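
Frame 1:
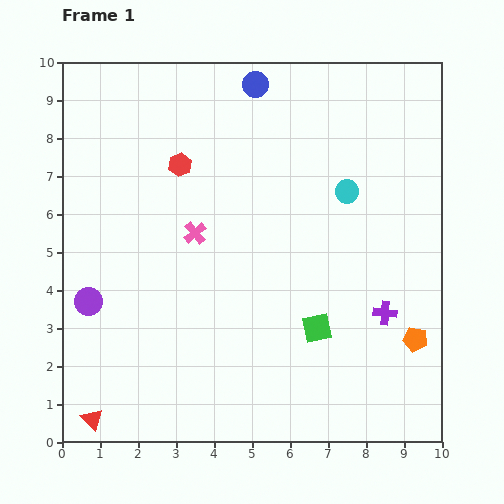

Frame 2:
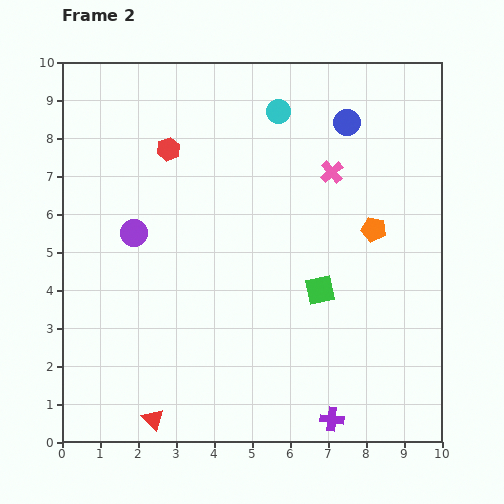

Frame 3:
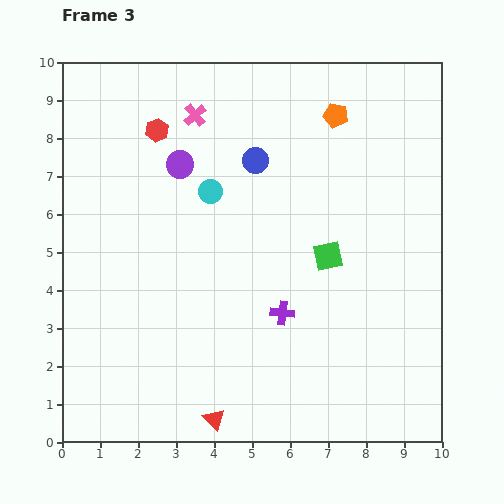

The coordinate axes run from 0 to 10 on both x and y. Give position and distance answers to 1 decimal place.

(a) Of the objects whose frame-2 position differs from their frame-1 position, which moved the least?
the red hexagon

(moved 0.5)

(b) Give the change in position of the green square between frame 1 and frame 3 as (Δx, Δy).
(0.3, 1.9)

The green square was at (6.7, 3.0) in frame 1 and (7.0, 4.9) in frame 3.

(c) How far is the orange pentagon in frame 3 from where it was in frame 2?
3.2

The orange pentagon moved from (8.2, 5.6) to (7.2, 8.6), a distance of √(1.0² + 3.0²) ≈ 3.2.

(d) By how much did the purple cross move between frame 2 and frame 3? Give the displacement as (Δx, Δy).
(-1.3, 2.8)

The purple cross was at (7.1, 0.6) in frame 2 and (5.8, 3.4) in frame 3.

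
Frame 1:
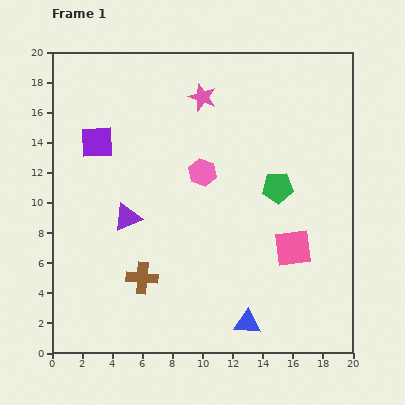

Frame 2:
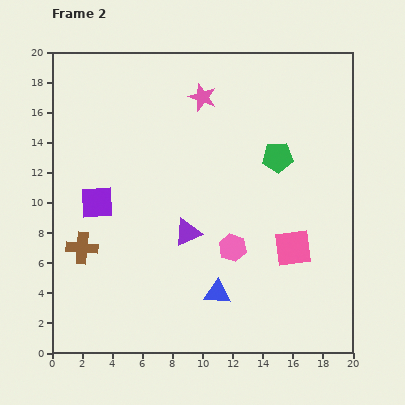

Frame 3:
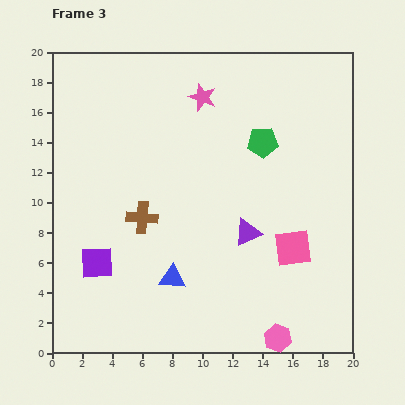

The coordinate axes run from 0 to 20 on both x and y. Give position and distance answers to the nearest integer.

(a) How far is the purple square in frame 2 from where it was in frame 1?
4

The purple square moved from (3, 14) to (3, 10), a distance of √(0² + 4²) ≈ 4.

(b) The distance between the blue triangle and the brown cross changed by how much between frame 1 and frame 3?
-4

Distance in frame 1: 8. Distance in frame 3: 4.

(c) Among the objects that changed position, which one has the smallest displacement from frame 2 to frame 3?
the green pentagon

(moved 1)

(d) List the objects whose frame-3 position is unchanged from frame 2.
the pink star, the pink square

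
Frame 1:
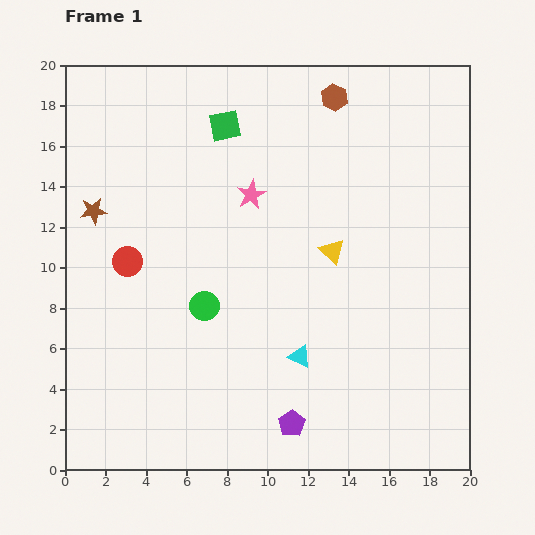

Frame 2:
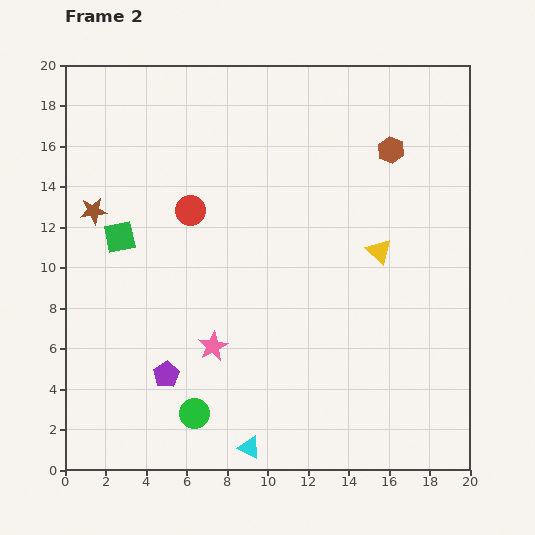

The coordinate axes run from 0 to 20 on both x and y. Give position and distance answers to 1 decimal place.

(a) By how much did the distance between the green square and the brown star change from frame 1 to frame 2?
-5.9

Distance in frame 1: 7.7. Distance in frame 2: 1.8.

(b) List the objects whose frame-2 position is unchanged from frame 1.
the brown star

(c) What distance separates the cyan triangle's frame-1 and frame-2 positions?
5.1

The cyan triangle moved from (11.6, 5.6) to (9.1, 1.1), a distance of √(2.5² + 4.5²) ≈ 5.1.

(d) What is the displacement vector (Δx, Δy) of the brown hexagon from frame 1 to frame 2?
(2.8, -2.6)

The brown hexagon was at (13.3, 18.4) in frame 1 and (16.1, 15.8) in frame 2.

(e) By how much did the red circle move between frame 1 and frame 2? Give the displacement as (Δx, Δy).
(3.1, 2.5)

The red circle was at (3.1, 10.3) in frame 1 and (6.2, 12.8) in frame 2.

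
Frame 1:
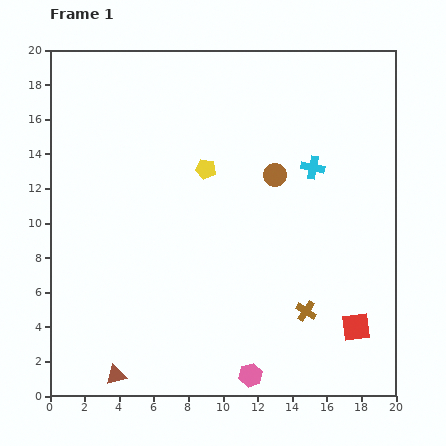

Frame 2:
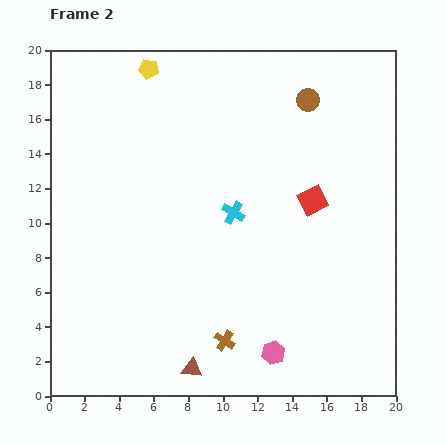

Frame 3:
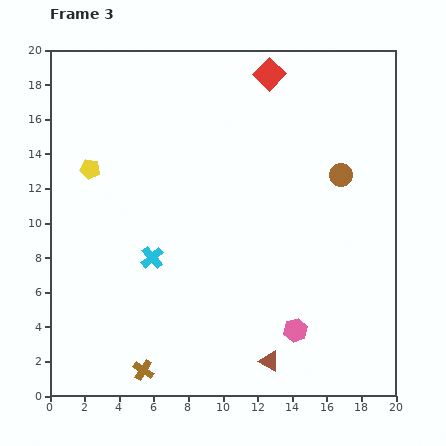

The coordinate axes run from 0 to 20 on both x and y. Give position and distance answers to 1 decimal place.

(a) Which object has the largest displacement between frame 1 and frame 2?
the red square

(moved 7.7; next 6.7)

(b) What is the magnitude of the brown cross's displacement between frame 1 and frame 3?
10.0

The brown cross moved from (14.8, 4.9) to (5.4, 1.5), a distance of √(9.4² + 3.4²) ≈ 10.0.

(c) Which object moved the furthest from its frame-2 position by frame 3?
the red square

(moved 7.7; next 6.7)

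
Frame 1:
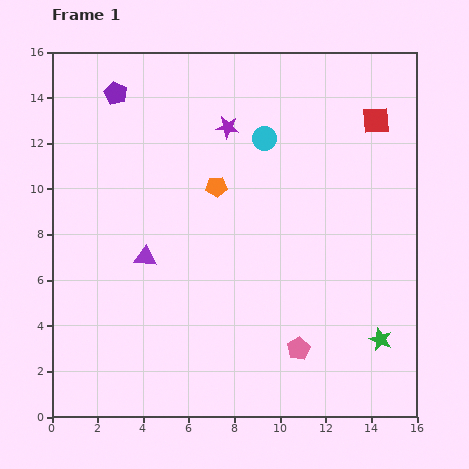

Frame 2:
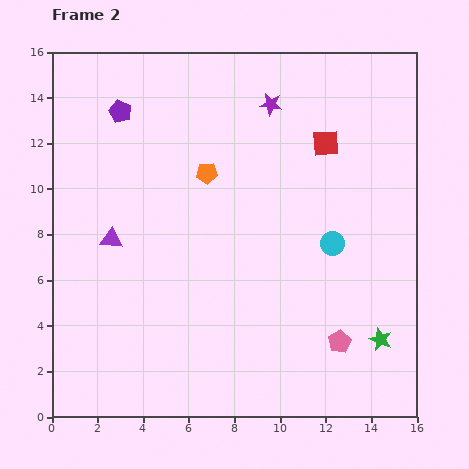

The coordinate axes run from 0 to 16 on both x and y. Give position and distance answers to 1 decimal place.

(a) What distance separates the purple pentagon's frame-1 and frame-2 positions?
0.8

The purple pentagon moved from (2.8, 14.2) to (3.0, 13.4), a distance of √(0.2² + 0.8²) ≈ 0.8.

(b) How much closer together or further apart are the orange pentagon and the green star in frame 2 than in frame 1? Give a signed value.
+0.7

Distance in frame 1: 9.8. Distance in frame 2: 10.5.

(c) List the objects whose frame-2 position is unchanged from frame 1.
the green star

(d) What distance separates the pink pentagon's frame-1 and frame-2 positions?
1.8

The pink pentagon moved from (10.8, 3.0) to (12.6, 3.3), a distance of √(1.8² + 0.3²) ≈ 1.8.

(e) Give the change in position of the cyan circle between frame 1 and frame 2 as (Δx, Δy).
(3.0, -4.6)

The cyan circle was at (9.3, 12.2) in frame 1 and (12.3, 7.6) in frame 2.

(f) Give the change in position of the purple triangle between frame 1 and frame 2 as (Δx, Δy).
(-1.5, 0.8)

The purple triangle was at (4.1, 7.0) in frame 1 and (2.6, 7.8) in frame 2.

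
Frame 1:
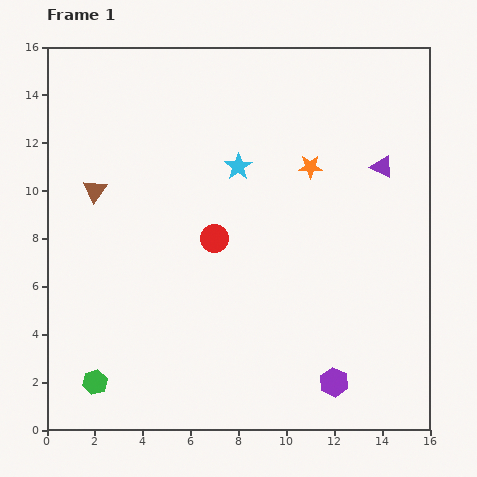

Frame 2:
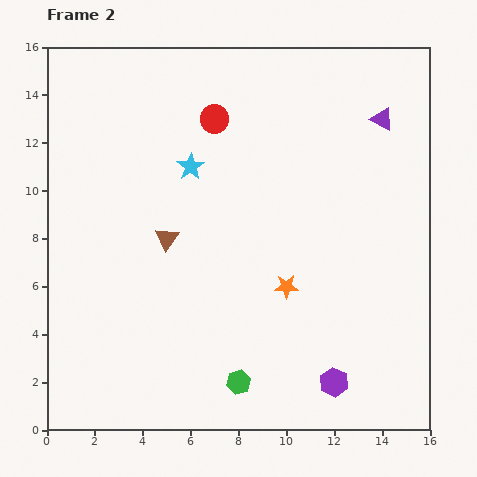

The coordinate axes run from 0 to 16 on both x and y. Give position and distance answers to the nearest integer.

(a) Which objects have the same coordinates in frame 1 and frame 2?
the purple hexagon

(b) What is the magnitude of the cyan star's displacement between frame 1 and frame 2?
2

The cyan star moved from (8, 11) to (6, 11), a distance of √(2² + 0²) ≈ 2.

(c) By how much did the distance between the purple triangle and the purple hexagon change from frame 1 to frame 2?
+2

Distance in frame 1: 9. Distance in frame 2: 11.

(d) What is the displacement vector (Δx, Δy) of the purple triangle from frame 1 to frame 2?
(0, 2)

The purple triangle was at (14, 11) in frame 1 and (14, 13) in frame 2.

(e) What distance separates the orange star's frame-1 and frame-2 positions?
5

The orange star moved from (11, 11) to (10, 6), a distance of √(1² + 5²) ≈ 5.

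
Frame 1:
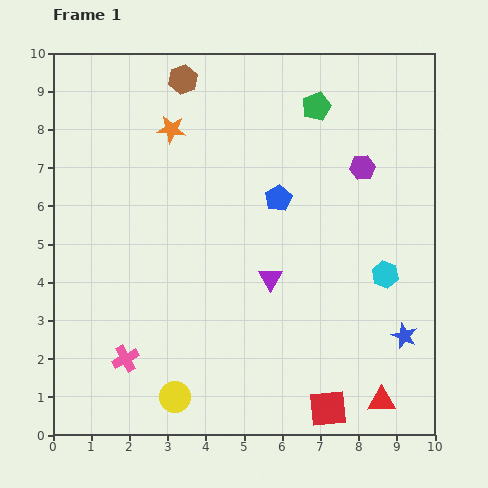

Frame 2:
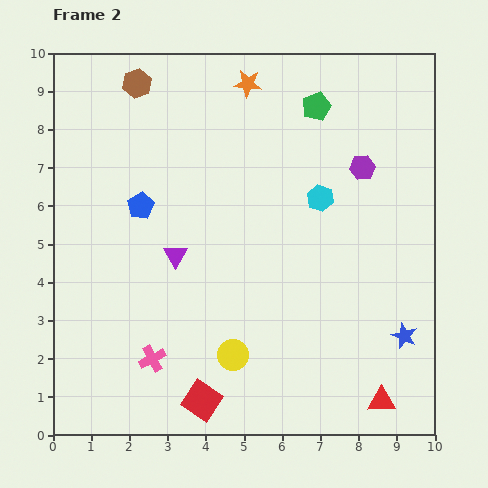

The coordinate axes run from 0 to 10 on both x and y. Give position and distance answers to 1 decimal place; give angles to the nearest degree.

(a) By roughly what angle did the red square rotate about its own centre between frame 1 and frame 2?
39° clockwise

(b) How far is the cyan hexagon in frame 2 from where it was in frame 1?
2.6

The cyan hexagon moved from (8.7, 4.2) to (7.0, 6.2), a distance of √(1.7² + 2.0²) ≈ 2.6.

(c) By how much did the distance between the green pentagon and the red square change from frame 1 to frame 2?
+0.4

Distance in frame 1: 7.9. Distance in frame 2: 8.3.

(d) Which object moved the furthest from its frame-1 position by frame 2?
the blue pentagon

(moved 3.6; next 3.3)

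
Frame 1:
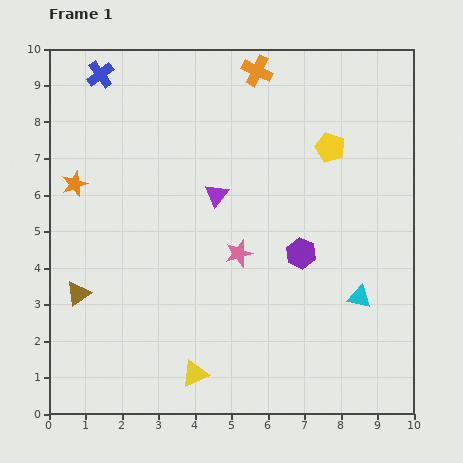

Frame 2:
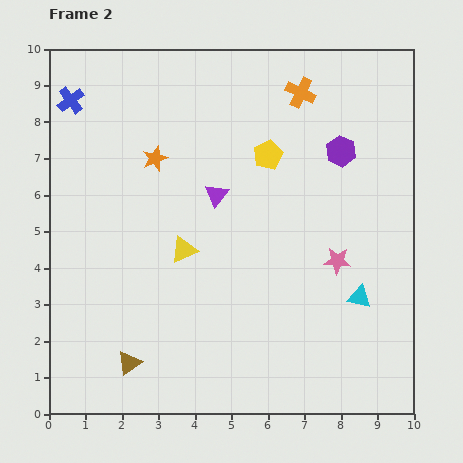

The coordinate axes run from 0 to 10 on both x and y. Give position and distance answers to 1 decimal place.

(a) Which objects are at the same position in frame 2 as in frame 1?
the purple triangle, the cyan triangle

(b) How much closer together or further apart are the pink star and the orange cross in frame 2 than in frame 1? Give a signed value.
-0.3

Distance in frame 1: 5.0. Distance in frame 2: 4.7.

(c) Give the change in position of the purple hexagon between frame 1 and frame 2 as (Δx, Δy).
(1.1, 2.8)

The purple hexagon was at (6.9, 4.4) in frame 1 and (8.0, 7.2) in frame 2.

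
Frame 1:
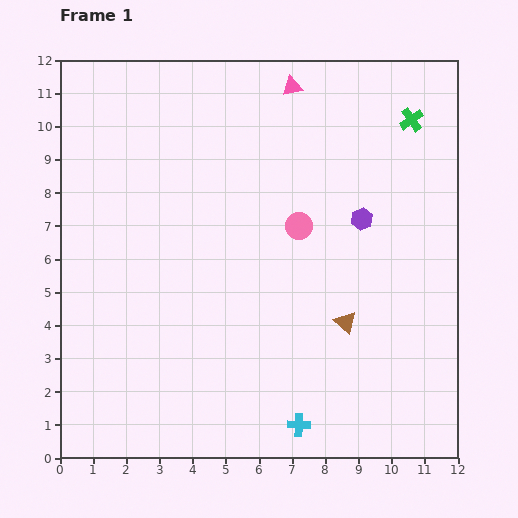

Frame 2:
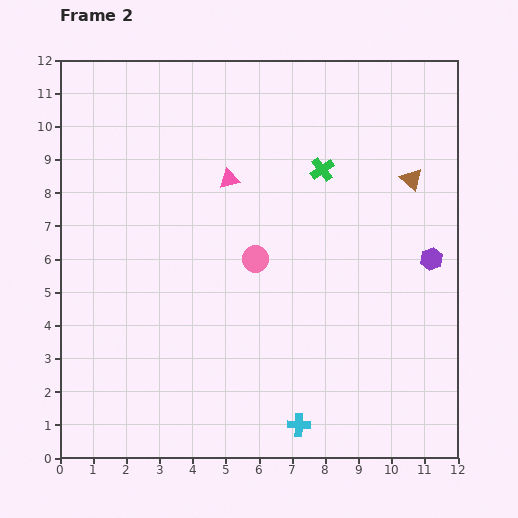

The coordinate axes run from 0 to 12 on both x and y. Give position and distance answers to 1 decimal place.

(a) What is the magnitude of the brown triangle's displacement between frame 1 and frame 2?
4.7

The brown triangle moved from (8.6, 4.1) to (10.6, 8.4), a distance of √(2.0² + 4.3²) ≈ 4.7.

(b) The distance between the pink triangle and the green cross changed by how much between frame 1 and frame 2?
-0.9

Distance in frame 1: 3.7. Distance in frame 2: 2.8.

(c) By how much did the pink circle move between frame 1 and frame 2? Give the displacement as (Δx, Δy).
(-1.3, -1.0)

The pink circle was at (7.2, 7.0) in frame 1 and (5.9, 6.0) in frame 2.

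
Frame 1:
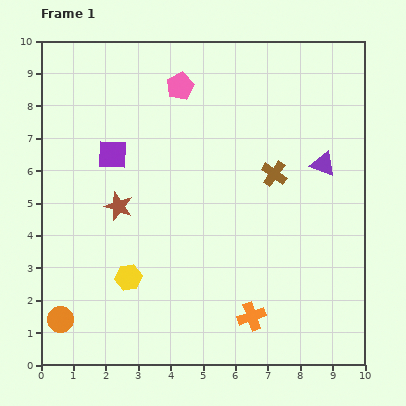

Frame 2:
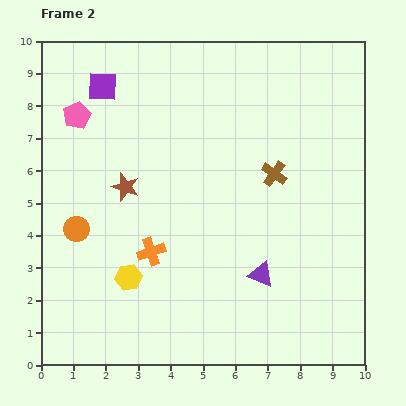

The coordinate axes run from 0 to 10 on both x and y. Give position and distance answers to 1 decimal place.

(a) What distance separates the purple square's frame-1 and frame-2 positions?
2.1

The purple square moved from (2.2, 6.5) to (1.9, 8.6), a distance of √(0.3² + 2.1²) ≈ 2.1.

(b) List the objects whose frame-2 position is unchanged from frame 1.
the yellow hexagon, the brown cross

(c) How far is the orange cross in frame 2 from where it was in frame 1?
3.7

The orange cross moved from (6.5, 1.5) to (3.4, 3.5), a distance of √(3.1² + 2.0²) ≈ 3.7.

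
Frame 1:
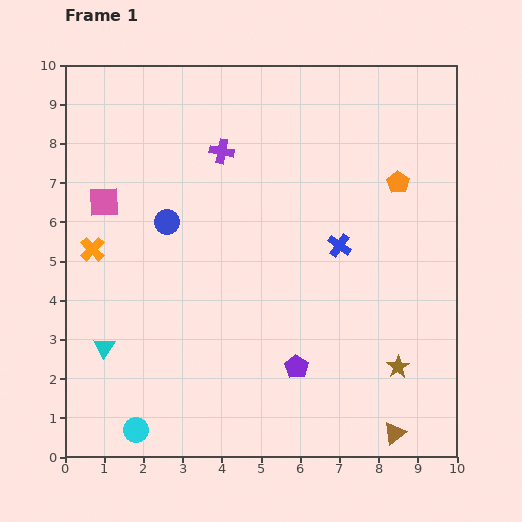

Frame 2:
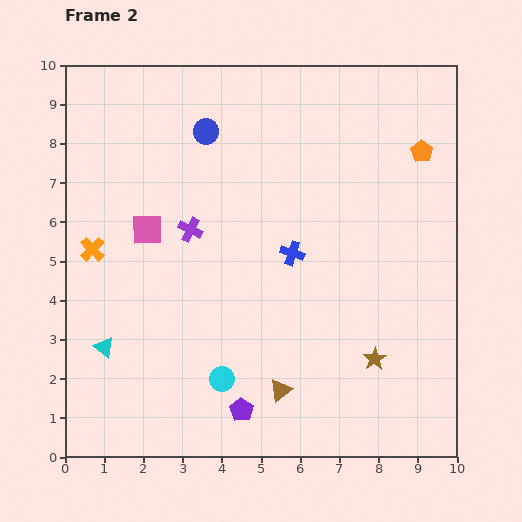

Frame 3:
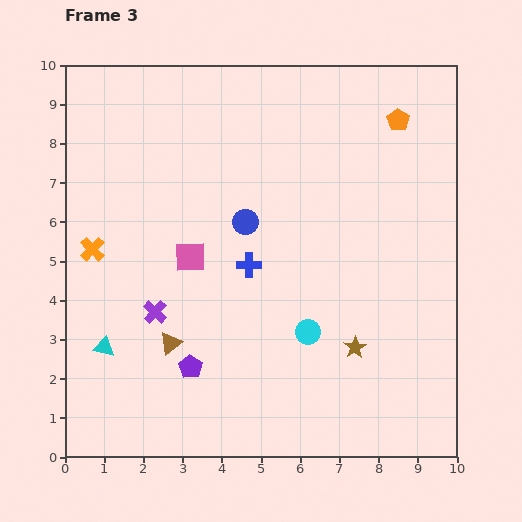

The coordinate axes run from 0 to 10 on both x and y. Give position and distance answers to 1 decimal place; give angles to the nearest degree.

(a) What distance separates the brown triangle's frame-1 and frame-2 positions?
3.1

The brown triangle moved from (8.4, 0.6) to (5.5, 1.7), a distance of √(2.9² + 1.1²) ≈ 3.1.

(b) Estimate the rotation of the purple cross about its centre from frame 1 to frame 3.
32° clockwise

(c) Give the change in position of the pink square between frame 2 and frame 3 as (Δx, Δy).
(1.1, -0.7)

The pink square was at (2.1, 5.8) in frame 2 and (3.2, 5.1) in frame 3.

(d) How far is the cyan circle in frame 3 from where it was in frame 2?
2.5

The cyan circle moved from (4.0, 2.0) to (6.2, 3.2), a distance of √(2.2² + 1.2²) ≈ 2.5.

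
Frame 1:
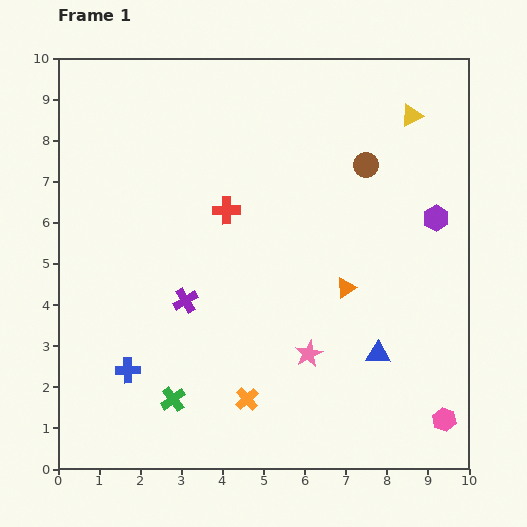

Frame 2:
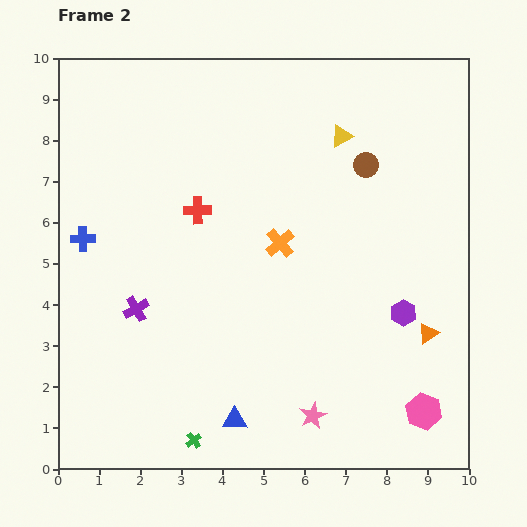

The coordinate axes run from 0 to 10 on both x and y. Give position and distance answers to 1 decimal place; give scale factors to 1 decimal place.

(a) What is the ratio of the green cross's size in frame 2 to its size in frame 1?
0.6×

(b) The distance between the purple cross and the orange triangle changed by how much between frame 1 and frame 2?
+3.2

Distance in frame 1: 3.9. Distance in frame 2: 7.1.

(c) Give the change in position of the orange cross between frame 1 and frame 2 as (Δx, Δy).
(0.8, 3.8)

The orange cross was at (4.6, 1.7) in frame 1 and (5.4, 5.5) in frame 2.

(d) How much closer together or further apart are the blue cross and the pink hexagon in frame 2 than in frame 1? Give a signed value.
+1.5

Distance in frame 1: 7.8. Distance in frame 2: 9.3.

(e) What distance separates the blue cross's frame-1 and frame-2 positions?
3.4

The blue cross moved from (1.7, 2.4) to (0.6, 5.6), a distance of √(1.1² + 3.2²) ≈ 3.4.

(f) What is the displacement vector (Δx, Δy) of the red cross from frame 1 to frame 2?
(-0.7, 0.0)

The red cross was at (4.1, 6.3) in frame 1 and (3.4, 6.3) in frame 2.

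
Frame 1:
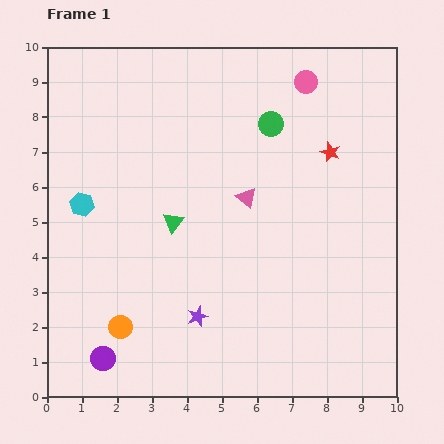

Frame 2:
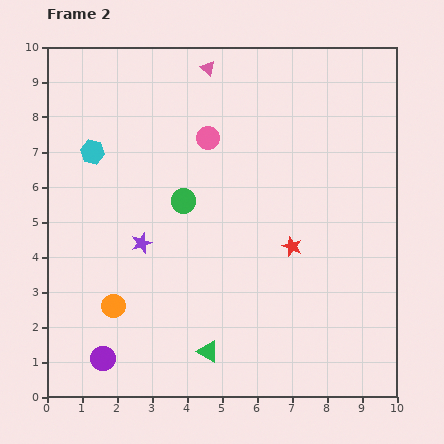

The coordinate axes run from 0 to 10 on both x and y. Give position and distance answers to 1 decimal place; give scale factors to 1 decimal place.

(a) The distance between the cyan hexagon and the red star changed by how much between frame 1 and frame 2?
-1.0

Distance in frame 1: 7.3. Distance in frame 2: 6.3.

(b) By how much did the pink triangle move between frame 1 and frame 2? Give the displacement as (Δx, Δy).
(-1.1, 3.7)

The pink triangle was at (5.7, 5.7) in frame 1 and (4.6, 9.4) in frame 2.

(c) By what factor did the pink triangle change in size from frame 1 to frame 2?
0.7×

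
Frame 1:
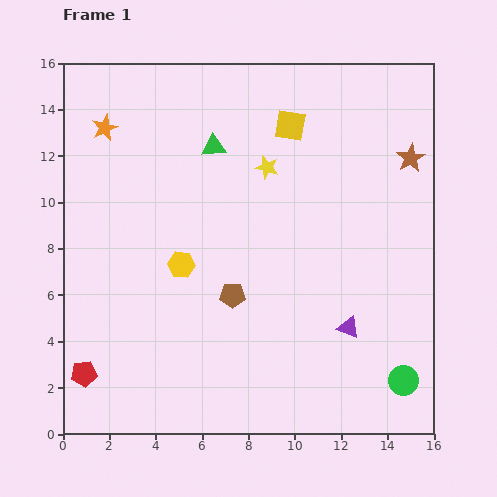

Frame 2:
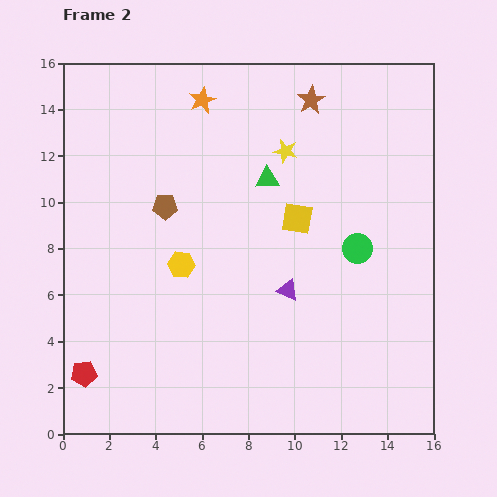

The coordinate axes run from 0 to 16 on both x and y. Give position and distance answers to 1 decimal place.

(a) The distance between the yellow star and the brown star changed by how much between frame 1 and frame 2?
-3.7

Distance in frame 1: 6.2. Distance in frame 2: 2.5.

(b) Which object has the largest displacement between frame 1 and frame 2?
the green circle

(moved 6.0; next 5.0)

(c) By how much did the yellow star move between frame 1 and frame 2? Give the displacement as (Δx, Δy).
(0.8, 0.7)

The yellow star was at (8.8, 11.5) in frame 1 and (9.6, 12.2) in frame 2.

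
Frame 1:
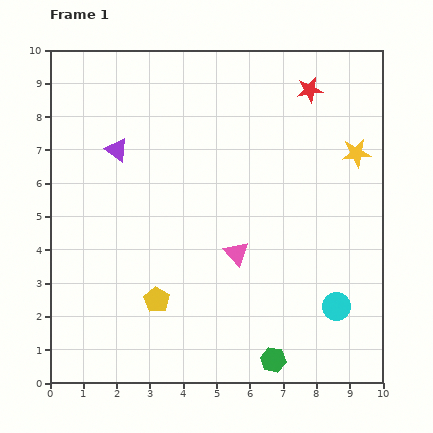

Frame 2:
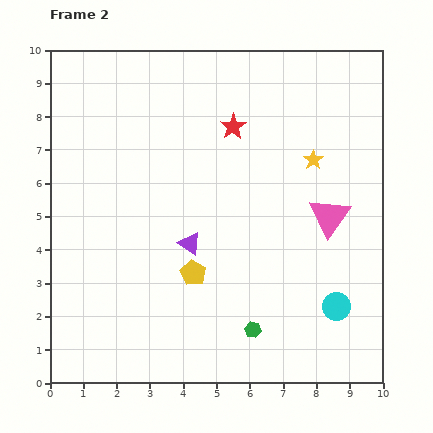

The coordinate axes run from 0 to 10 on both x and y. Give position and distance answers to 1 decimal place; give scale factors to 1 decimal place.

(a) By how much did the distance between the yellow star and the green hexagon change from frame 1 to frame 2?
-1.3

Distance in frame 1: 6.7. Distance in frame 2: 5.4.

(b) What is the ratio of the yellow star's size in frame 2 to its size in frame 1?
0.7×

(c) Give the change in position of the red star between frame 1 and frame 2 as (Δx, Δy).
(-2.3, -1.1)

The red star was at (7.8, 8.8) in frame 1 and (5.5, 7.7) in frame 2.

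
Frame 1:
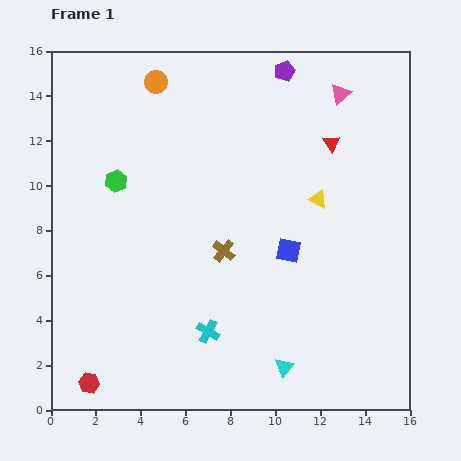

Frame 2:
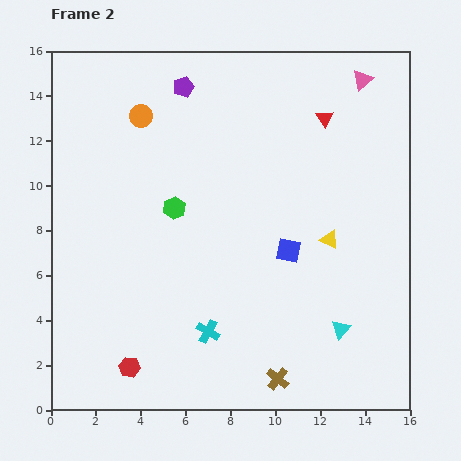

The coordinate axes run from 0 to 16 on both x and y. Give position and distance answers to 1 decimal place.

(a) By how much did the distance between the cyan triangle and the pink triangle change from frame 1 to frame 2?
-1.4

Distance in frame 1: 12.5. Distance in frame 2: 11.1.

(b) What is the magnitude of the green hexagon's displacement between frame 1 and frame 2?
2.9

The green hexagon moved from (2.9, 10.2) to (5.5, 9.0), a distance of √(2.6² + 1.2²) ≈ 2.9.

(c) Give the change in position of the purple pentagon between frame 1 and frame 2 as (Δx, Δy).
(-4.5, -0.7)

The purple pentagon was at (10.4, 15.1) in frame 1 and (5.9, 14.4) in frame 2.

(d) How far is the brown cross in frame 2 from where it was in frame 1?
6.2

The brown cross moved from (7.7, 7.1) to (10.1, 1.4), a distance of √(2.4² + 5.7²) ≈ 6.2.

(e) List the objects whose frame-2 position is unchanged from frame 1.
the blue square, the cyan cross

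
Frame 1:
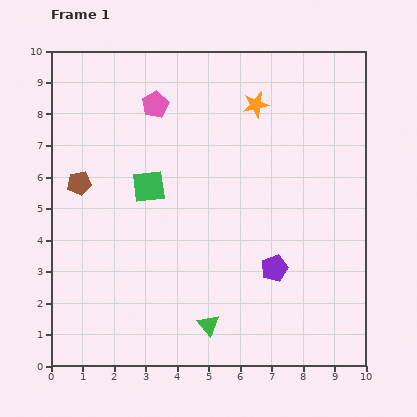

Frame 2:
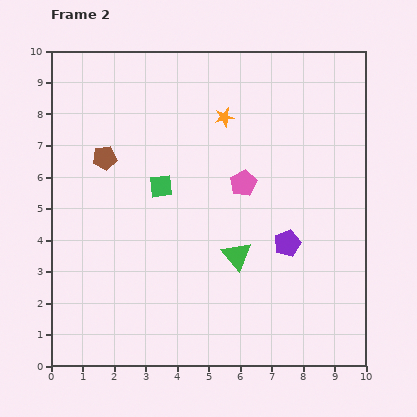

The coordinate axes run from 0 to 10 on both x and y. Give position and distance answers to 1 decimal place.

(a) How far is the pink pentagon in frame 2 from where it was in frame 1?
3.8

The pink pentagon moved from (3.3, 8.3) to (6.1, 5.8), a distance of √(2.8² + 2.5²) ≈ 3.8.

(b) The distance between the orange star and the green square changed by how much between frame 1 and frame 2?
-1.3

Distance in frame 1: 4.3. Distance in frame 2: 3.0.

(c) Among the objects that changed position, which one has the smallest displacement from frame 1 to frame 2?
the green square

(moved 0.4)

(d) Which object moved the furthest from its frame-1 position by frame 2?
the pink pentagon

(moved 3.8; next 2.4)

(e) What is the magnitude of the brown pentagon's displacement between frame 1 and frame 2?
1.1

The brown pentagon moved from (0.9, 5.8) to (1.7, 6.6), a distance of √(0.8² + 0.8²) ≈ 1.1.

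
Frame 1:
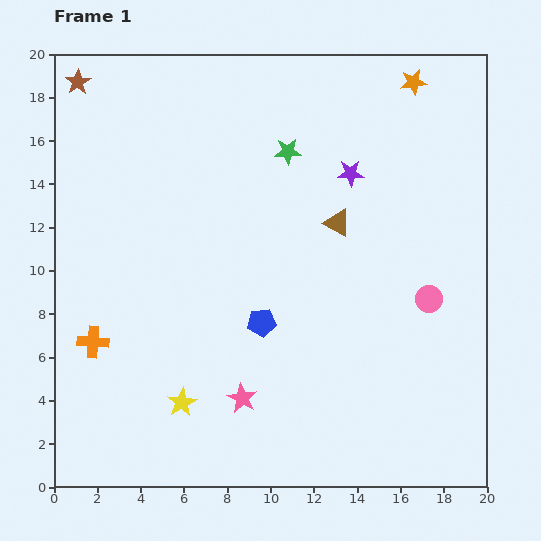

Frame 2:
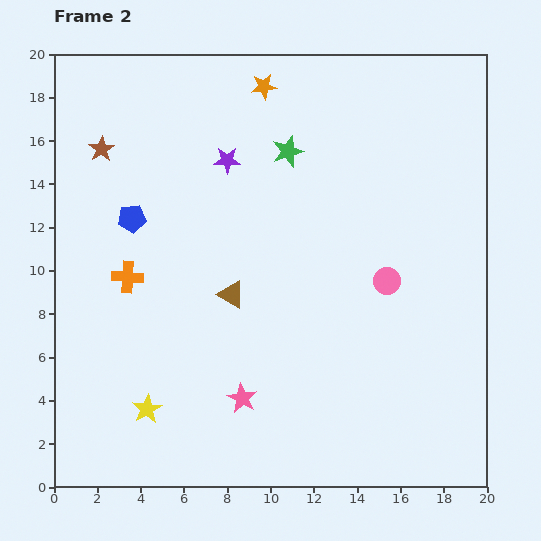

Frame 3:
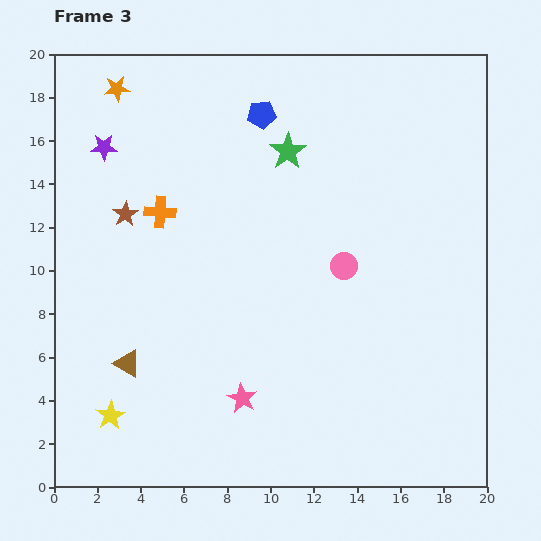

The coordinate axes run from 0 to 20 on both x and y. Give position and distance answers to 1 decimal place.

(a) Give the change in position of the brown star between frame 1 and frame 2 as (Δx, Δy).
(1.1, -3.1)

The brown star was at (1.1, 18.7) in frame 1 and (2.2, 15.6) in frame 2.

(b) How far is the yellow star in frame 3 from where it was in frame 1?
3.4

The yellow star moved from (5.9, 3.9) to (2.6, 3.3), a distance of √(3.3² + 0.6²) ≈ 3.4.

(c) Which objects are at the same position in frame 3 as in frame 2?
the green star, the pink star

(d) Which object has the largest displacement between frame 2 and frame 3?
the blue pentagon

(moved 7.7; next 6.8)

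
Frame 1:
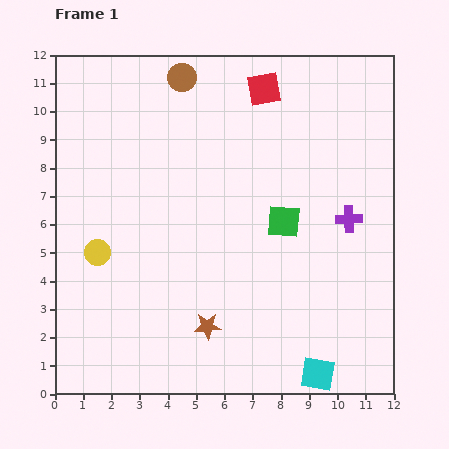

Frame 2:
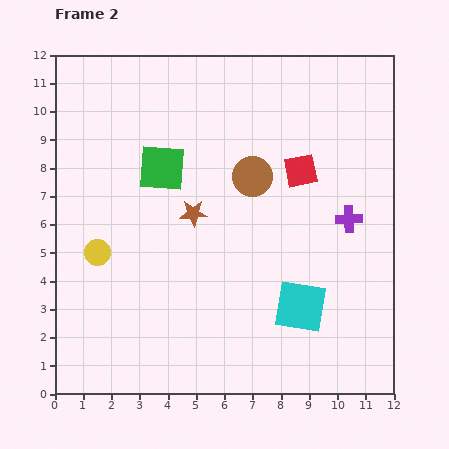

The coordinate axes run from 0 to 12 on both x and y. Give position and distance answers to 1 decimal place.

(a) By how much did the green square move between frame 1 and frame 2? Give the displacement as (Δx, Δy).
(-4.3, 1.9)

The green square was at (8.1, 6.1) in frame 1 and (3.8, 8.0) in frame 2.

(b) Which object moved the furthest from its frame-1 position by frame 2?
the green square

(moved 4.7; next 4.3)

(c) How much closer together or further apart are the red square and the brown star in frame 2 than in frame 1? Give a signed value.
-4.5

Distance in frame 1: 8.6. Distance in frame 2: 4.1.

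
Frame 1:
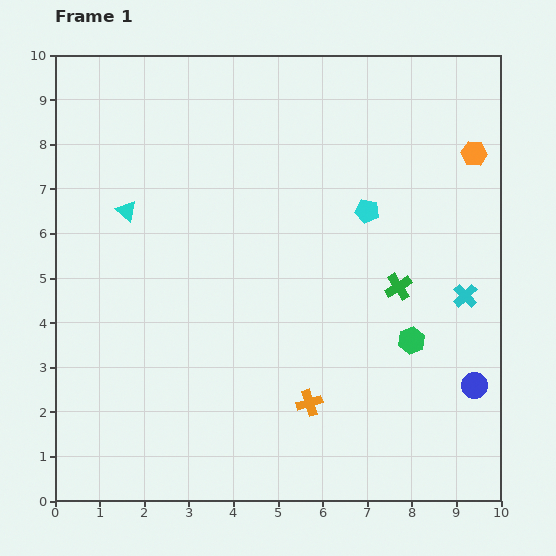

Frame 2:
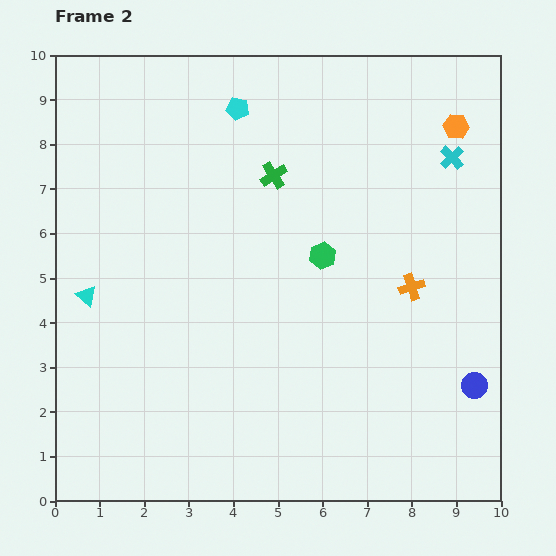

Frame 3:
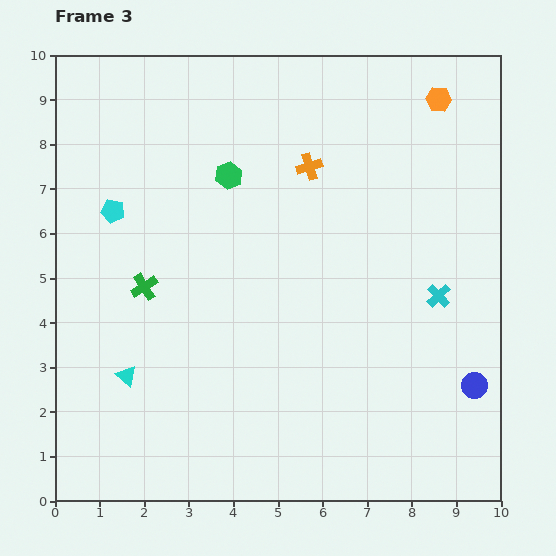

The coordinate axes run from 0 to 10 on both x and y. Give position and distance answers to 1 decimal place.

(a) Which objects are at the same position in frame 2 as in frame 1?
the blue circle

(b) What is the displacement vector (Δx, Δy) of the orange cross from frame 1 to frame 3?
(0.0, 5.3)

The orange cross was at (5.7, 2.2) in frame 1 and (5.7, 7.5) in frame 3.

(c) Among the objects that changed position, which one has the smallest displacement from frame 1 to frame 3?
the cyan cross

(moved 0.6)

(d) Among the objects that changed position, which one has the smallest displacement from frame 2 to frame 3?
the orange hexagon

(moved 0.7)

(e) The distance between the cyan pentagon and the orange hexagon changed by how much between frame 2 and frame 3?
+2.8

Distance in frame 2: 4.9. Distance in frame 3: 7.7.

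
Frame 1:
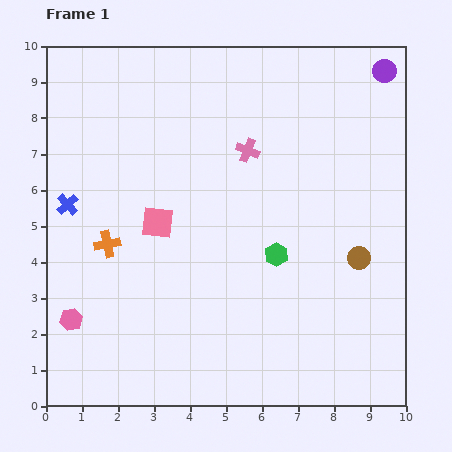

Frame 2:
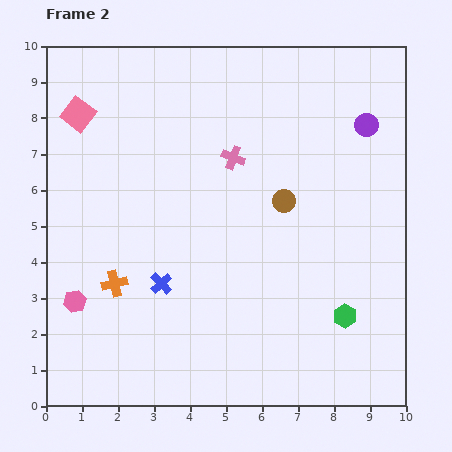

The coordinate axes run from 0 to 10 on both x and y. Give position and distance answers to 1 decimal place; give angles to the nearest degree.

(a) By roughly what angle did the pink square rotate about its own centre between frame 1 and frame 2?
32° clockwise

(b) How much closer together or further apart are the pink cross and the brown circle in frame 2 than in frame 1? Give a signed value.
-2.5

Distance in frame 1: 4.3. Distance in frame 2: 1.8.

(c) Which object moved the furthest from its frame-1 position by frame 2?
the pink square

(moved 3.7; next 3.4)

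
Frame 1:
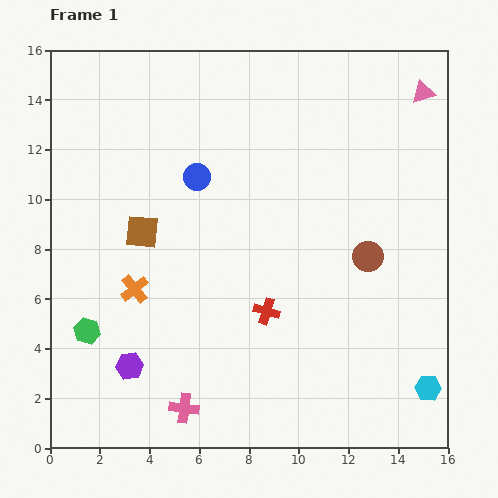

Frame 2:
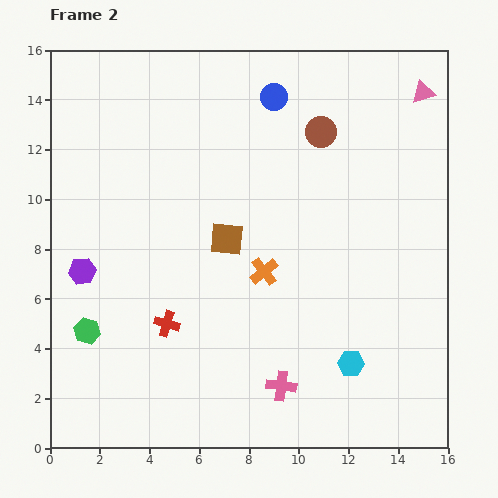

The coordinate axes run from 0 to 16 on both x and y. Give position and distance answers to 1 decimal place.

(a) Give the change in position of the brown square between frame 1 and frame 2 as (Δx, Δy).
(3.4, -0.3)

The brown square was at (3.7, 8.7) in frame 1 and (7.1, 8.4) in frame 2.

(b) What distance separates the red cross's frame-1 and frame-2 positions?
4.0

The red cross moved from (8.7, 5.5) to (4.7, 5.0), a distance of √(4.0² + 0.5²) ≈ 4.0.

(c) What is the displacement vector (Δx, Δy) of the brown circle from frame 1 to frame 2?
(-1.9, 5.0)

The brown circle was at (12.8, 7.7) in frame 1 and (10.9, 12.7) in frame 2.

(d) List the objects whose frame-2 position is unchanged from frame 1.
the green hexagon, the pink triangle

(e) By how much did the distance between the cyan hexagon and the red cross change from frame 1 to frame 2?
+0.4

Distance in frame 1: 7.2. Distance in frame 2: 7.6.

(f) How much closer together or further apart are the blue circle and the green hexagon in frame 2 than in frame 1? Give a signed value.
+4.4

Distance in frame 1: 7.6. Distance in frame 2: 12.0.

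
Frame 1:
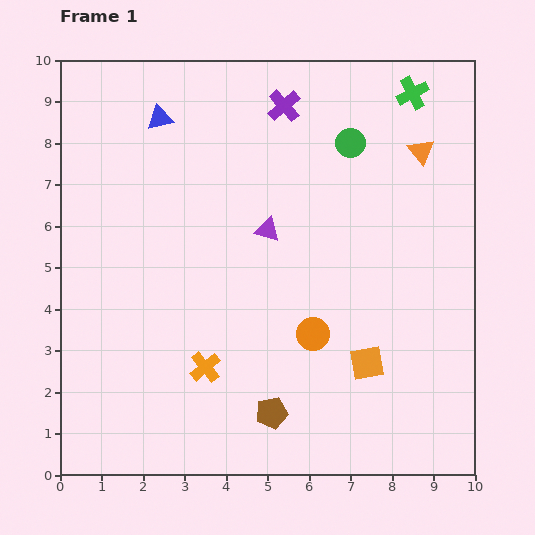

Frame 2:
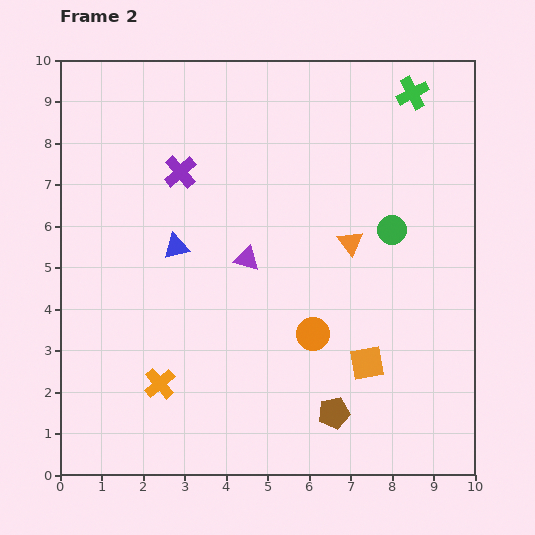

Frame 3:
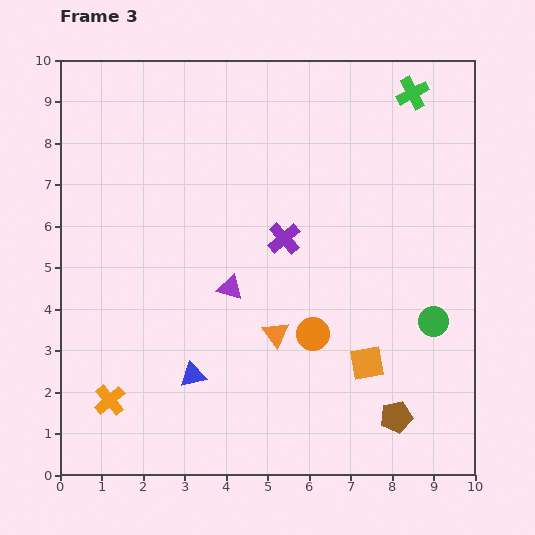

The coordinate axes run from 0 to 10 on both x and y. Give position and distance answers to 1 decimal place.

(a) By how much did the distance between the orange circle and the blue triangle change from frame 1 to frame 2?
-2.5

Distance in frame 1: 6.4. Distance in frame 2: 3.9.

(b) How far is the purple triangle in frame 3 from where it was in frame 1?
1.7

The purple triangle moved from (5.0, 5.9) to (4.1, 4.5), a distance of √(0.9² + 1.4²) ≈ 1.7.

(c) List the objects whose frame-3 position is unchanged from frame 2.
the green cross, the orange circle, the orange square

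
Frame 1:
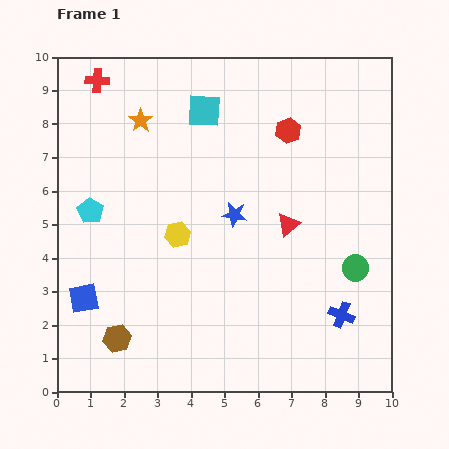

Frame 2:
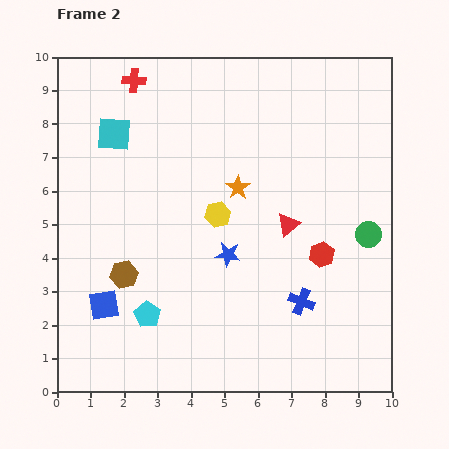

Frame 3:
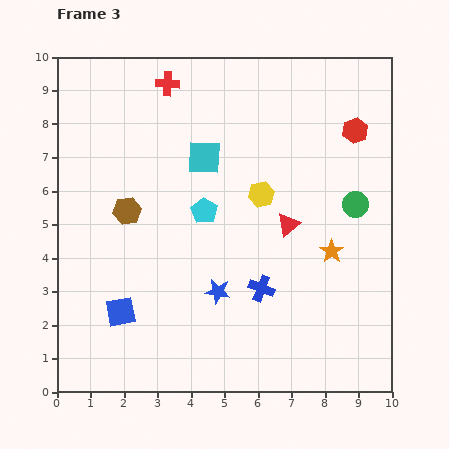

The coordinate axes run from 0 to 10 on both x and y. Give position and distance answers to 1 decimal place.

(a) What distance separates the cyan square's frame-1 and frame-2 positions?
2.8

The cyan square moved from (4.4, 8.4) to (1.7, 7.7), a distance of √(2.7² + 0.7²) ≈ 2.8.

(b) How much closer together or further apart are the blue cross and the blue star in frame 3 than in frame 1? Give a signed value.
-3.1

Distance in frame 1: 4.4. Distance in frame 3: 1.3.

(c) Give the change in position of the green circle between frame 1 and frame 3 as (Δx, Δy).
(0.0, 1.9)

The green circle was at (8.9, 3.7) in frame 1 and (8.9, 5.6) in frame 3.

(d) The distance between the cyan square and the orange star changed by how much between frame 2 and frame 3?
+0.7

Distance in frame 2: 4.0. Distance in frame 3: 4.7.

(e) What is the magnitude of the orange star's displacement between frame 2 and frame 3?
3.4

The orange star moved from (5.4, 6.1) to (8.2, 4.2), a distance of √(2.8² + 1.9²) ≈ 3.4.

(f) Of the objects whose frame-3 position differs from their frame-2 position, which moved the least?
the blue square

(moved 0.5)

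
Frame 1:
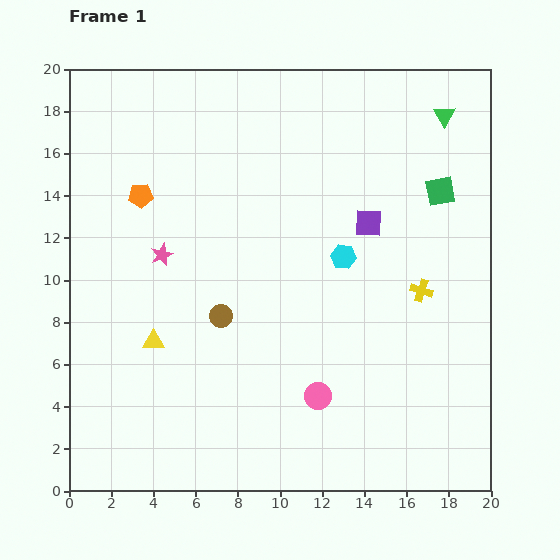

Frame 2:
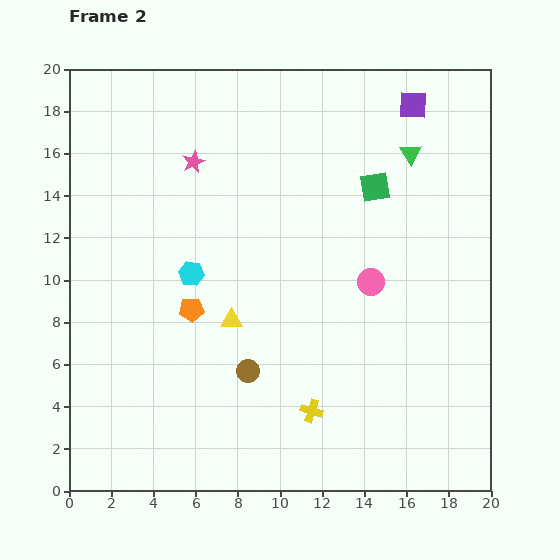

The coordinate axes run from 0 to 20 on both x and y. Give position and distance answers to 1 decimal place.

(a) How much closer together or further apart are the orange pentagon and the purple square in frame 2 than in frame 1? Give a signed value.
+3.4

Distance in frame 1: 10.9. Distance in frame 2: 14.3.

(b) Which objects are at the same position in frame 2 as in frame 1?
none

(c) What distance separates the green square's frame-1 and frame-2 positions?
3.1

The green square moved from (17.6, 14.2) to (14.5, 14.4), a distance of √(3.1² + 0.2²) ≈ 3.1.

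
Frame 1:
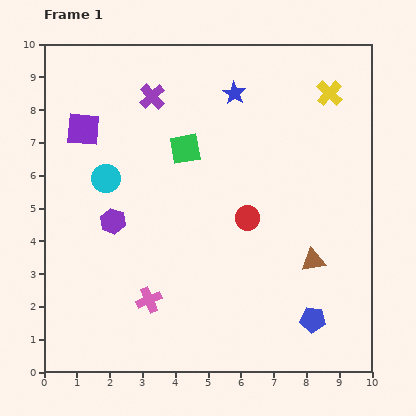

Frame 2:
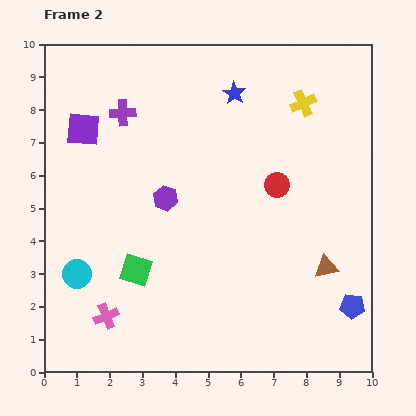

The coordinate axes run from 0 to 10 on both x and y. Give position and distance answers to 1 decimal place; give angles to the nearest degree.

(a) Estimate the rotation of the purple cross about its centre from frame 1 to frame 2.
39° clockwise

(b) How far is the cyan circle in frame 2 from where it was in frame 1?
3.0

The cyan circle moved from (1.9, 5.9) to (1.0, 3.0), a distance of √(0.9² + 2.9²) ≈ 3.0.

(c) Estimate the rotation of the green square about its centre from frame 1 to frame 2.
27° clockwise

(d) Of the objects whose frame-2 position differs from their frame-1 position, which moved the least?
the brown triangle

(moved 0.4)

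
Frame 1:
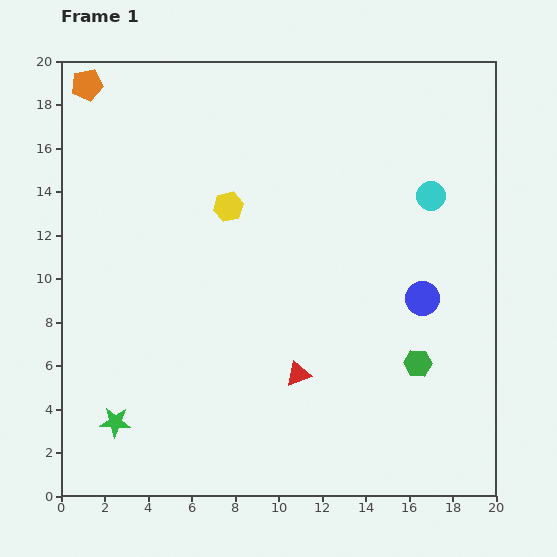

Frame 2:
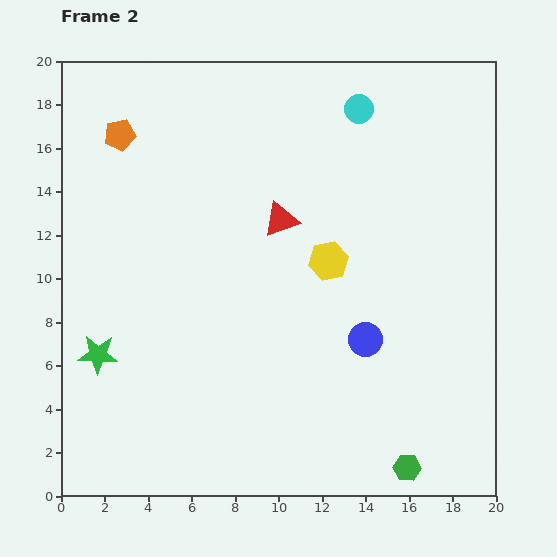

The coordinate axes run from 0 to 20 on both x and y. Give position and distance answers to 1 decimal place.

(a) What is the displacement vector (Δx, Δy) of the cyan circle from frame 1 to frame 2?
(-3.3, 4.0)

The cyan circle was at (17.0, 13.8) in frame 1 and (13.7, 17.8) in frame 2.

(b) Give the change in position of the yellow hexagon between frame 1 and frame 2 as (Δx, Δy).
(4.6, -2.5)

The yellow hexagon was at (7.7, 13.3) in frame 1 and (12.3, 10.8) in frame 2.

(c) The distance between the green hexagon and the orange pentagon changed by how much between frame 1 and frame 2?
+0.3

Distance in frame 1: 19.9. Distance in frame 2: 20.2.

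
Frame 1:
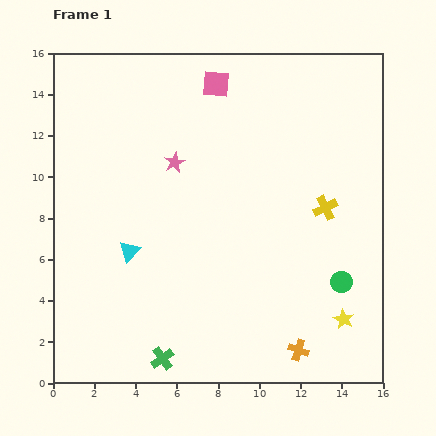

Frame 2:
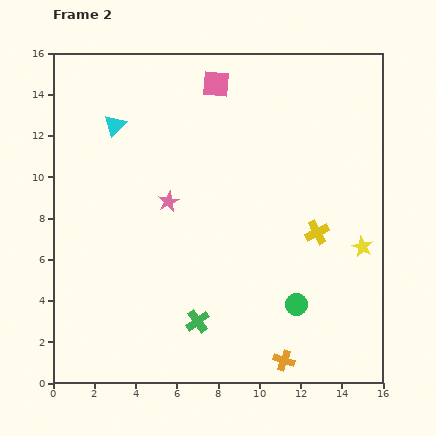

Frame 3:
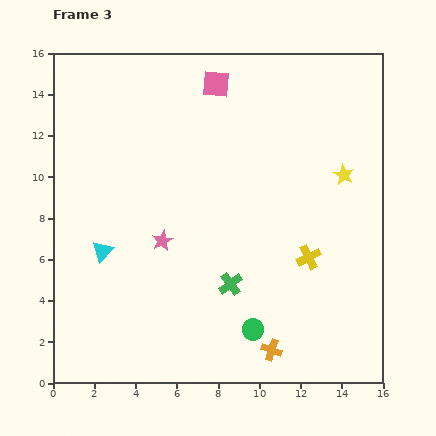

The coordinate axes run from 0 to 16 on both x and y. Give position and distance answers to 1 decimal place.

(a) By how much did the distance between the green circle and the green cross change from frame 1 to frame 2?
-4.6

Distance in frame 1: 9.5. Distance in frame 2: 4.9.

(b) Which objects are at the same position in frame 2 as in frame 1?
the pink square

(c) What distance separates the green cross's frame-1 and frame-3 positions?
4.9

The green cross moved from (5.3, 1.2) to (8.6, 4.8), a distance of √(3.3² + 3.6²) ≈ 4.9.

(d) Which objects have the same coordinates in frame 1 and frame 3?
the pink square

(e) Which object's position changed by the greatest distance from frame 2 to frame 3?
the cyan triangle

(moved 6.1; next 3.6)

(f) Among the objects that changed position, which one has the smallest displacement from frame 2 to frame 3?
the orange cross

(moved 0.8)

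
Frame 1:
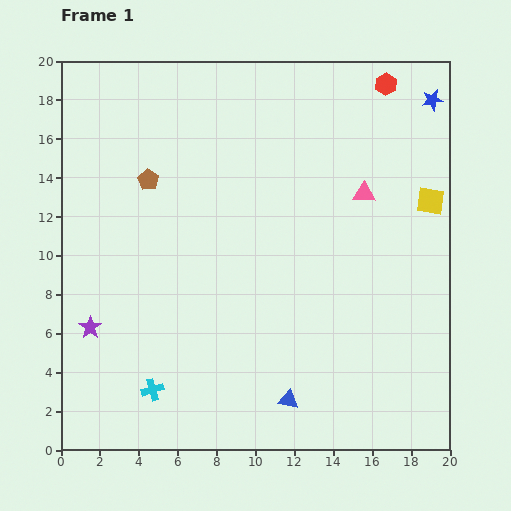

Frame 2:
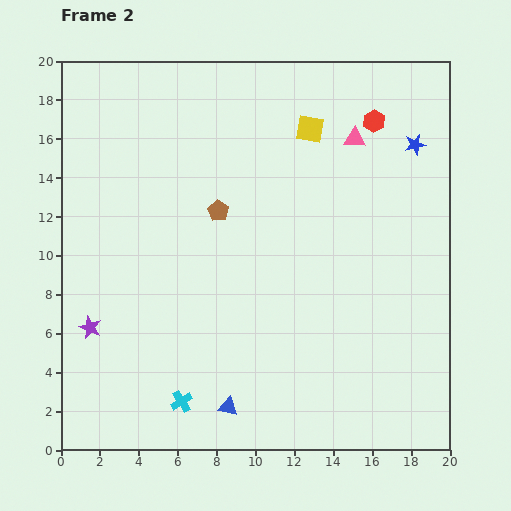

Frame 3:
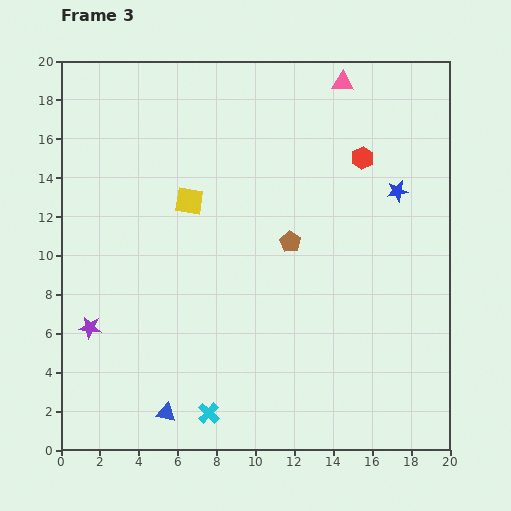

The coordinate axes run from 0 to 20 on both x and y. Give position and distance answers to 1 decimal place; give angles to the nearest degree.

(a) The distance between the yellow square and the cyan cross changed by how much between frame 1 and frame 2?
-1.8

Distance in frame 1: 17.3. Distance in frame 2: 15.5.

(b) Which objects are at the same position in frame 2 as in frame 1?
the purple star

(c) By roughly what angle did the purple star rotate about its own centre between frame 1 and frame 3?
30° counter-clockwise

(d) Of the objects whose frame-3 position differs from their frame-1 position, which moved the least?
the cyan cross

(moved 3.1)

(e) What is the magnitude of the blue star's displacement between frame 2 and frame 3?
2.6

The blue star moved from (18.2, 15.7) to (17.3, 13.3), a distance of √(0.9² + 2.4²) ≈ 2.6.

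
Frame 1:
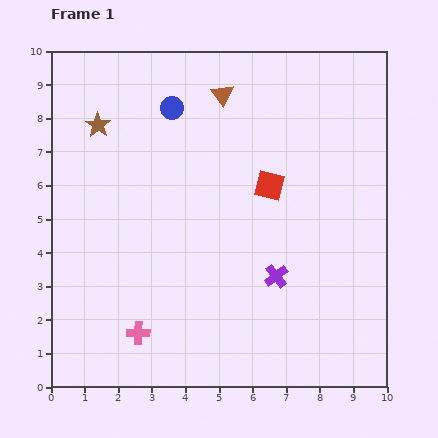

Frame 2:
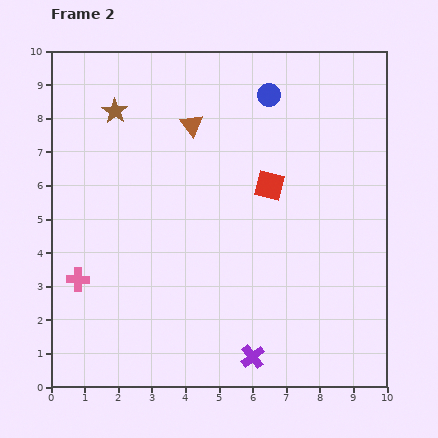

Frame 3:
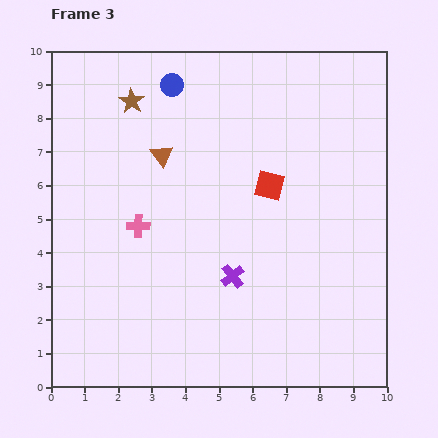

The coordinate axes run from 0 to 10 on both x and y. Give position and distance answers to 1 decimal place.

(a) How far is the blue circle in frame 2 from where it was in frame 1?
2.9

The blue circle moved from (3.6, 8.3) to (6.5, 8.7), a distance of √(2.9² + 0.4²) ≈ 2.9.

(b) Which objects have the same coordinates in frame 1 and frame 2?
the red square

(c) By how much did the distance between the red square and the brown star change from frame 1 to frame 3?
-0.6

Distance in frame 1: 5.4. Distance in frame 3: 4.8.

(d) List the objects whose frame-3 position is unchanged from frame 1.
the red square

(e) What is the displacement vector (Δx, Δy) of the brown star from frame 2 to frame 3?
(0.5, 0.3)

The brown star was at (1.9, 8.2) in frame 2 and (2.4, 8.5) in frame 3.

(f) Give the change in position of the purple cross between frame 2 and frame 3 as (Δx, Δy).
(-0.6, 2.4)

The purple cross was at (6.0, 0.9) in frame 2 and (5.4, 3.3) in frame 3.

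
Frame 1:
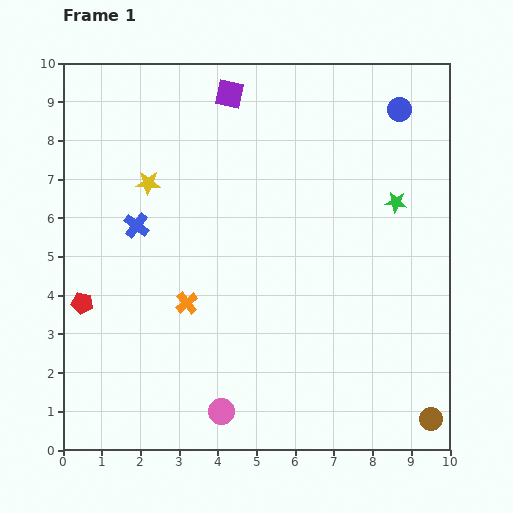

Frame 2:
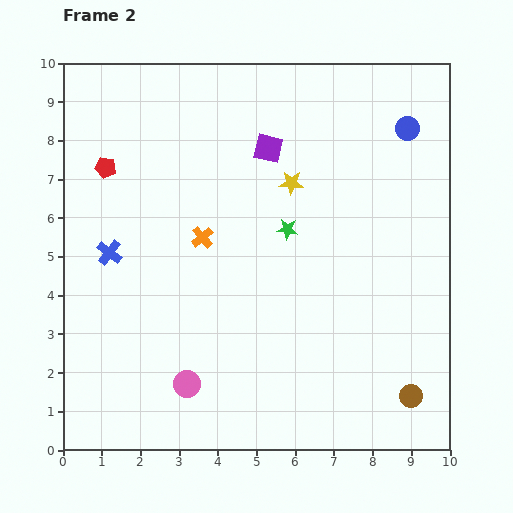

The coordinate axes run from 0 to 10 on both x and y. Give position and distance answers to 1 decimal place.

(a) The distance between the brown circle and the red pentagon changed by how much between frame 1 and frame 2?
+0.4

Distance in frame 1: 9.5. Distance in frame 2: 9.9.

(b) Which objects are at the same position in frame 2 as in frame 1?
none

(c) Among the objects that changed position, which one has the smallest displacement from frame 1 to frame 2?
the blue circle

(moved 0.5)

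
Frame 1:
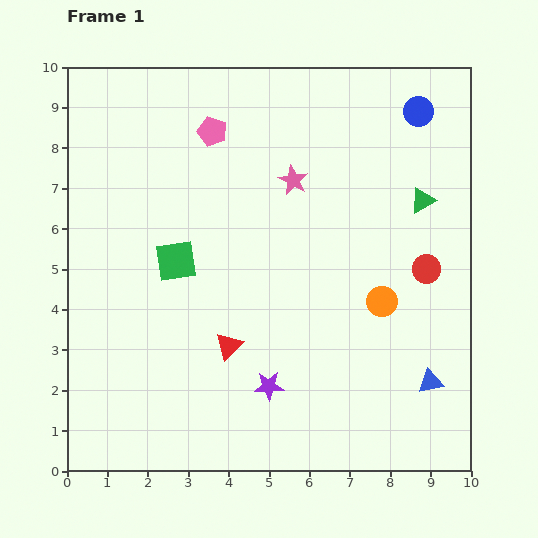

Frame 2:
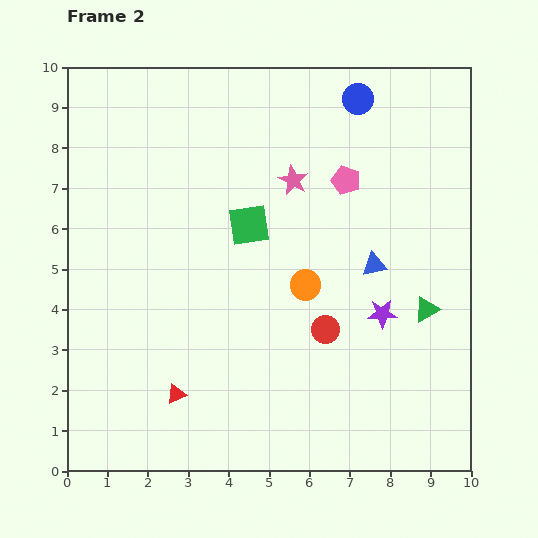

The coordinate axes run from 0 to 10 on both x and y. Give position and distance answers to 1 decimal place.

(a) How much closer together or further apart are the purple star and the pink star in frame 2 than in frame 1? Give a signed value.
-1.1

Distance in frame 1: 5.1. Distance in frame 2: 4.0.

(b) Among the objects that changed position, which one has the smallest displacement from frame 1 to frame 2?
the blue circle

(moved 1.5)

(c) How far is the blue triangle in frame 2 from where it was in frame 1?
3.2

The blue triangle moved from (9.0, 2.2) to (7.6, 5.1), a distance of √(1.4² + 2.9²) ≈ 3.2.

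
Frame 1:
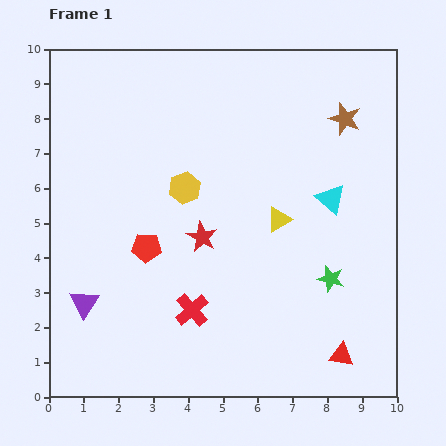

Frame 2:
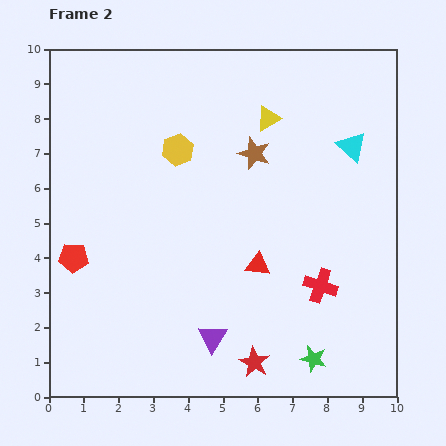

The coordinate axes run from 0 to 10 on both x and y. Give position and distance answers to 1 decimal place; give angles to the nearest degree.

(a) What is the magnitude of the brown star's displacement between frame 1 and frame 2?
2.8

The brown star moved from (8.5, 8.0) to (5.9, 7.0), a distance of √(2.6² + 1.0²) ≈ 2.8.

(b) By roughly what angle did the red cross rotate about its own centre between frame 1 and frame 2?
31° counter-clockwise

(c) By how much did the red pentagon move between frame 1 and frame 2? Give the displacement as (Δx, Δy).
(-2.1, -0.3)

The red pentagon was at (2.8, 4.3) in frame 1 and (0.7, 4.0) in frame 2.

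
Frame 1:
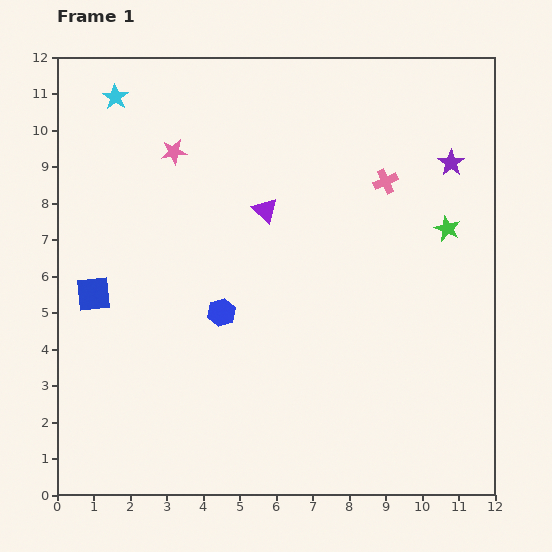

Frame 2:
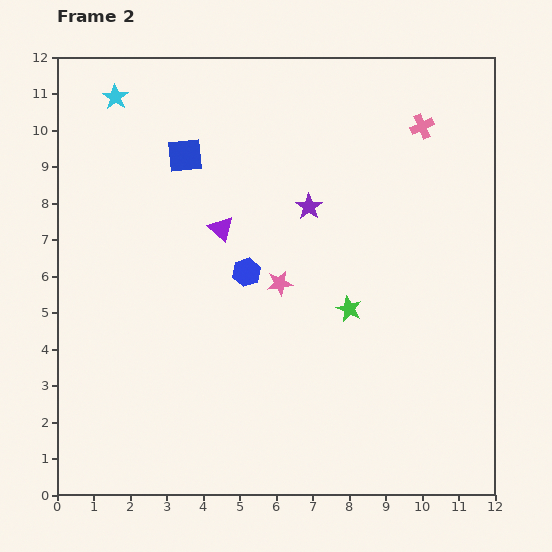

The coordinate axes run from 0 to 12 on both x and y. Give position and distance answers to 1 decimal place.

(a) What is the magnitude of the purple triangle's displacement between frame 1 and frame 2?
1.3

The purple triangle moved from (5.7, 7.8) to (4.5, 7.3), a distance of √(1.2² + 0.5²) ≈ 1.3.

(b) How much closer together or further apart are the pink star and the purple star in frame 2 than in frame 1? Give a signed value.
-5.4

Distance in frame 1: 7.6. Distance in frame 2: 2.2.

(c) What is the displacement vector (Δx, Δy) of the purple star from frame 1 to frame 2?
(-3.9, -1.2)

The purple star was at (10.8, 9.1) in frame 1 and (6.9, 7.9) in frame 2.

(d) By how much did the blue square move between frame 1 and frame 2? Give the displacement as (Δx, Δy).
(2.5, 3.8)

The blue square was at (1.0, 5.5) in frame 1 and (3.5, 9.3) in frame 2.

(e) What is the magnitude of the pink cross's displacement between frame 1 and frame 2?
1.8

The pink cross moved from (9.0, 8.6) to (10.0, 10.1), a distance of √(1.0² + 1.5²) ≈ 1.8.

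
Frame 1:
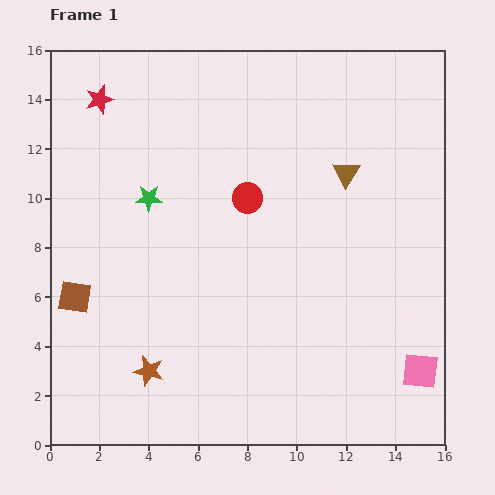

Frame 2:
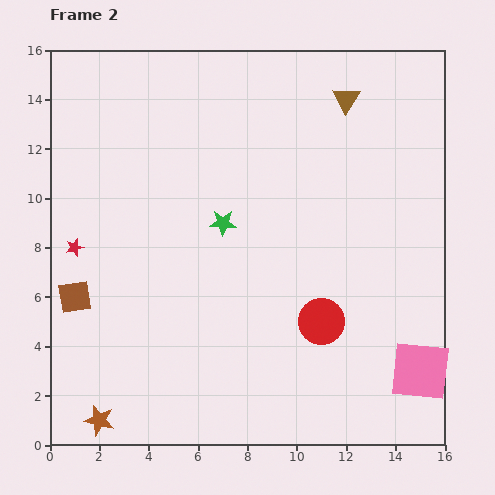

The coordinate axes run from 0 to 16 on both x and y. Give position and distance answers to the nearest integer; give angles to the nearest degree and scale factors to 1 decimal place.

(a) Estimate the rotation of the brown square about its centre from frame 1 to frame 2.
17° counter-clockwise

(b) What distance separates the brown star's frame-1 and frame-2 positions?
3

The brown star moved from (4, 3) to (2, 1), a distance of √(2² + 2²) ≈ 3.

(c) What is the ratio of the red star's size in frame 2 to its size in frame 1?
0.6×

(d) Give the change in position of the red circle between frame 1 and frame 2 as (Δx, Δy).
(3, -5)

The red circle was at (8, 10) in frame 1 and (11, 5) in frame 2.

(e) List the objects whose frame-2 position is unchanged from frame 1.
the pink square, the brown square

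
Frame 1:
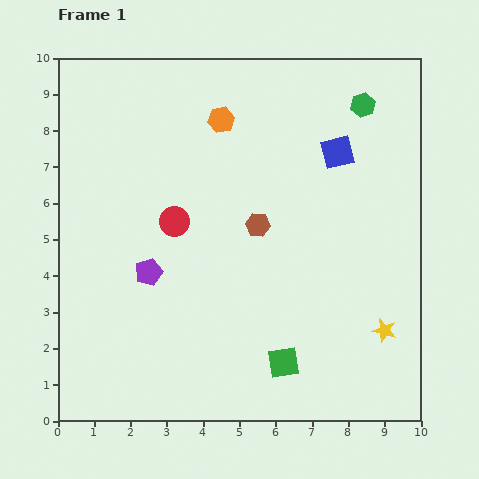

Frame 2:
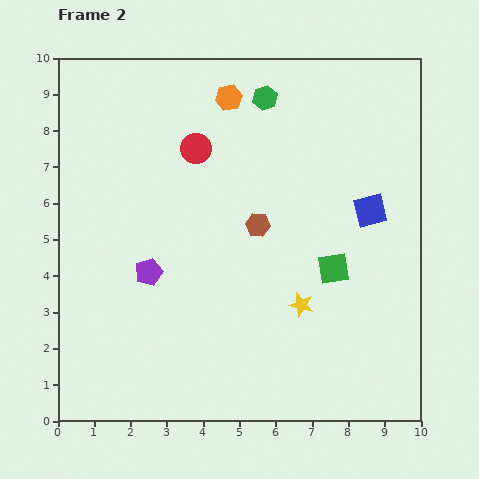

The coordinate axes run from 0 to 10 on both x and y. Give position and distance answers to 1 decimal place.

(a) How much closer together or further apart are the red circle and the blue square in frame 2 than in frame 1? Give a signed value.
+0.2

Distance in frame 1: 4.9. Distance in frame 2: 5.1.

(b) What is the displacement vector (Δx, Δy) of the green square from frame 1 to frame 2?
(1.4, 2.6)

The green square was at (6.2, 1.6) in frame 1 and (7.6, 4.2) in frame 2.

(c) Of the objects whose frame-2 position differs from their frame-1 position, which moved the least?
the orange hexagon

(moved 0.6)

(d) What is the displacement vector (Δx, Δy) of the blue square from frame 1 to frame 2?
(0.9, -1.6)

The blue square was at (7.7, 7.4) in frame 1 and (8.6, 5.8) in frame 2.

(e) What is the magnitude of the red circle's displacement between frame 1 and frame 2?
2.1

The red circle moved from (3.2, 5.5) to (3.8, 7.5), a distance of √(0.6² + 2.0²) ≈ 2.1.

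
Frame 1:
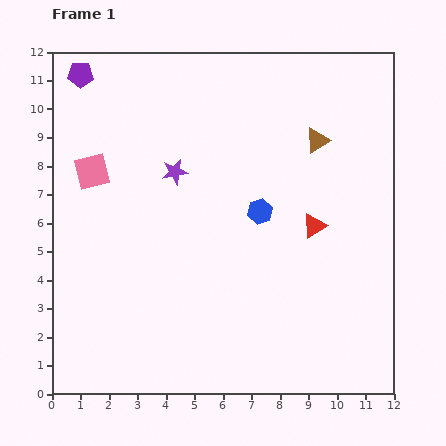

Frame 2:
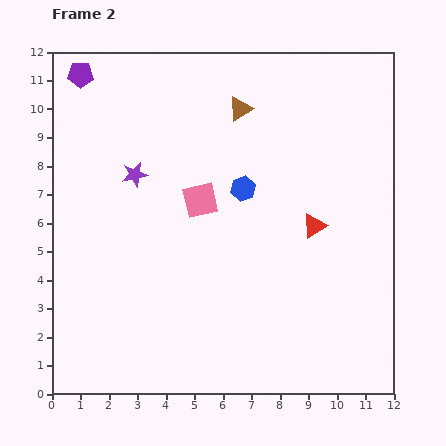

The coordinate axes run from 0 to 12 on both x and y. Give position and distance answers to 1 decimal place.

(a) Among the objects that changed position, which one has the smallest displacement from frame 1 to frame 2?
the blue hexagon

(moved 1.0)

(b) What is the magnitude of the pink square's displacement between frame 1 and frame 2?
3.9

The pink square moved from (1.4, 7.8) to (5.2, 6.8), a distance of √(3.8² + 1.0²) ≈ 3.9.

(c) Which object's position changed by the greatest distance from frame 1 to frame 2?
the pink square

(moved 3.9; next 2.9)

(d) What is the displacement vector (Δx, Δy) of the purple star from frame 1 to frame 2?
(-1.4, -0.1)

The purple star was at (4.3, 7.8) in frame 1 and (2.9, 7.7) in frame 2.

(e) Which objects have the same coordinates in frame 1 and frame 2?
the purple pentagon, the red triangle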